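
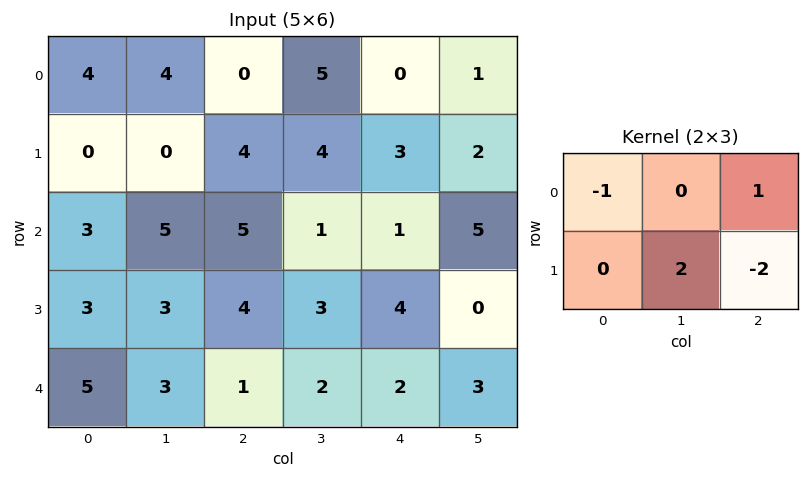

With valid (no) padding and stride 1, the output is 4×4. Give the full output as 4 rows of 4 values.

Output[0,0]: The receptive field on the input at this output position is [4 4 0 / 0 0 4]. Elementwise product with the kernel and sum: 4·-1 + 0·1 + 0·2 + 4·-2.
Output[0,1]: The receptive field on the input at this output position is [4 0 5 / 0 4 4]. Elementwise product with the kernel and sum: 4·-1 + 5·1 + 4·2 + 4·-2.

-12 1 2 -2
4 12 -1 -10
0 -2 -6 12
5 -2 0 -5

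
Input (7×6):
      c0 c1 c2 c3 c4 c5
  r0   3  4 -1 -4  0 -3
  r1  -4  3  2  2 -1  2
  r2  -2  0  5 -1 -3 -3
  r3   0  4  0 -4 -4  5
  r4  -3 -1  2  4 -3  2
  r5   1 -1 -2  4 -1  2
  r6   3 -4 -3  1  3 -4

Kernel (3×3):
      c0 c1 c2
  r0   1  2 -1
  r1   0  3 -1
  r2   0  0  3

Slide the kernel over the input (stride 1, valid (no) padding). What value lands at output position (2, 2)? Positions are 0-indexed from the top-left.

The receptive field on the input at this output position is [5 -1 -3 / 0 -4 -4 / 2 4 -3]. Elementwise product with the kernel and sum: 5·1 + -1·2 + -3·-1 + -4·3 + -4·-1 + -3·3.

-11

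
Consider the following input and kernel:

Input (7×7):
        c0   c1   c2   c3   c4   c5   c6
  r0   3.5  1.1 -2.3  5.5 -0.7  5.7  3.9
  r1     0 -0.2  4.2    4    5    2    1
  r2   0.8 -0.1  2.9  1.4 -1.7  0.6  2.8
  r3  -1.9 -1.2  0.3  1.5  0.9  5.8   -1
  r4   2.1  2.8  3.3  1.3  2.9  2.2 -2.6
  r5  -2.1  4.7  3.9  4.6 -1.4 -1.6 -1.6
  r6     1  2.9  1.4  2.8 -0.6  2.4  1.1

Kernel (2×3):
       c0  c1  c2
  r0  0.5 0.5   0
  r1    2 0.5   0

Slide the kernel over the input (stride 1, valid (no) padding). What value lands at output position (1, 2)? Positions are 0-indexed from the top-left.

10.6

The receptive field on the input at this output position is [4.2 4 5 / 2.9 1.4 -1.7]. Elementwise product with the kernel and sum: 4.2·0.5 + 4·0.5 + 2.9·2 + 1.4·0.5.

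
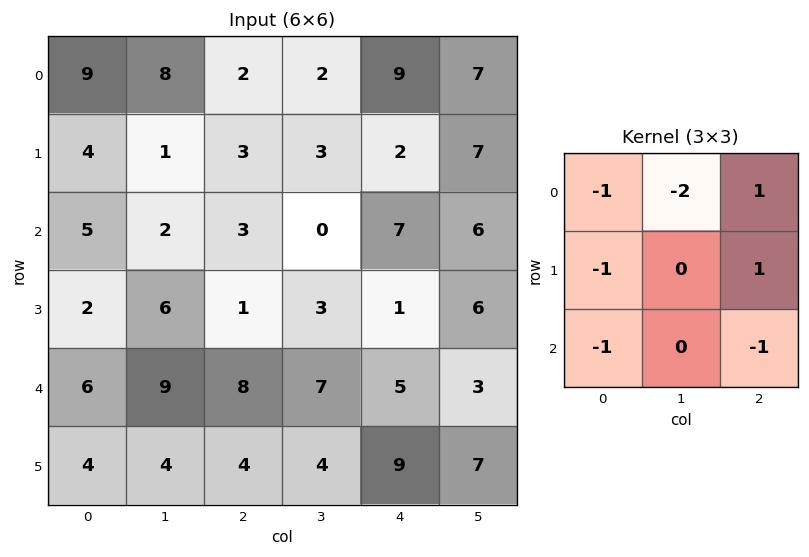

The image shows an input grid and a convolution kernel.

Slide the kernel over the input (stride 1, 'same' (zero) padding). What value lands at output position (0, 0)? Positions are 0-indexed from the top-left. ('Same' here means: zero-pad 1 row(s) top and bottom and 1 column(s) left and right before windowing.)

7

The receptive field on the zero-padded input at this output position is [0 0 0 / 0 9 8 / 0 4 1]. Elementwise product with the kernel and sum: 0·-1 + 0·-2 + 0·1 + 0·-1 + 8·1 + 0·-1 + 1·-1.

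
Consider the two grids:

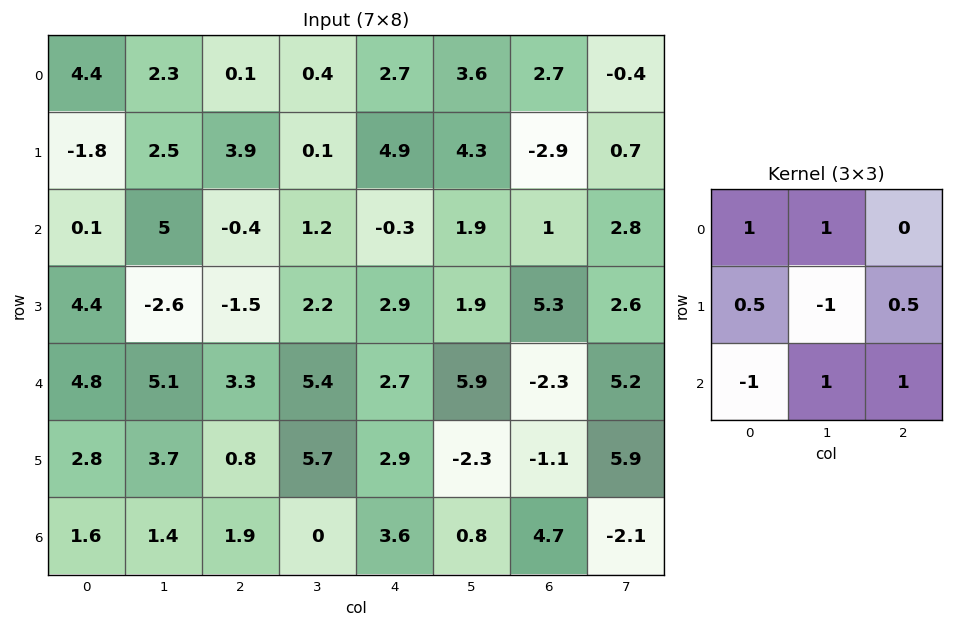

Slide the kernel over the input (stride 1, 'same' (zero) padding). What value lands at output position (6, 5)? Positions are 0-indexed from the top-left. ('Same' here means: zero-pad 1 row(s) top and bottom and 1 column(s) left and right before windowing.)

The receptive field on the zero-padded input at this output position is [2.9 -2.3 -1.1 / 3.6 0.8 4.7 / 0 0 0]. Elementwise product with the kernel and sum: 2.9·1 + -2.3·1 + 3.6·0.5 + 0.8·-1 + 4.7·0.5 + 0·-1 + 0·1 + 0·1.

3.95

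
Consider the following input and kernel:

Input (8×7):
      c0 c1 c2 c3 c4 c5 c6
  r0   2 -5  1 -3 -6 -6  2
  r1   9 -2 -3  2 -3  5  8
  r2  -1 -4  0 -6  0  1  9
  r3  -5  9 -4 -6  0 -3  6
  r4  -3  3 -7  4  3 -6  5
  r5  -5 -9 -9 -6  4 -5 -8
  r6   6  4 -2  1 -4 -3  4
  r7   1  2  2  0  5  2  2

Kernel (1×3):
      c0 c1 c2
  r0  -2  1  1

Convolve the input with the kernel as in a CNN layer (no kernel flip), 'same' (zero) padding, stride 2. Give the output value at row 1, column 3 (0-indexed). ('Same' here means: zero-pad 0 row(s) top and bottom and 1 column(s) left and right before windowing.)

7

The receptive field on the zero-padded input at this output position is [1 9 0]. Elementwise product with the kernel and sum: 1·-2 + 9·1 + 0·1.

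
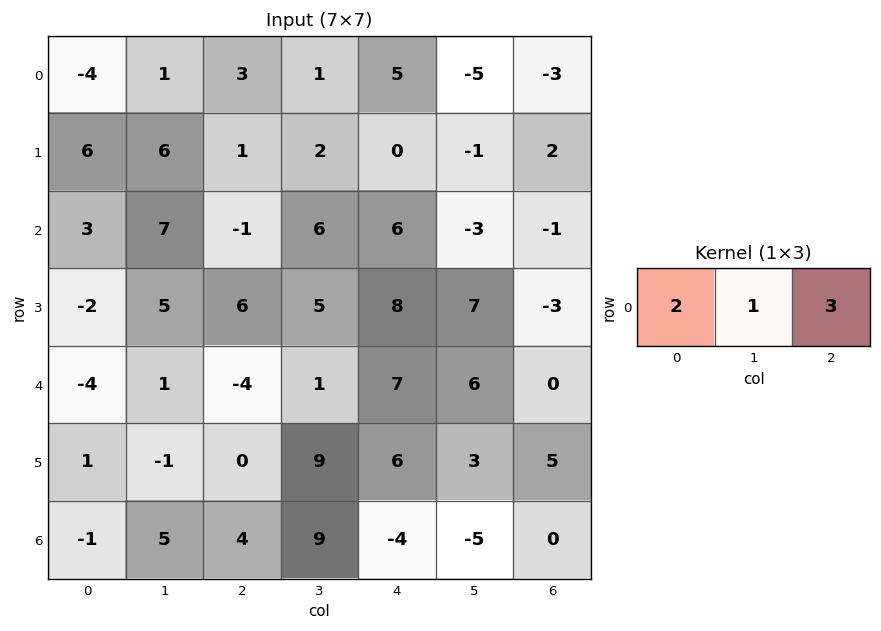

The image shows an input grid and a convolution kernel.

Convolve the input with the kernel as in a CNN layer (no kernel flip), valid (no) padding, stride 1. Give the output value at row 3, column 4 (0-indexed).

14

The receptive field on the input at this output position is [8 7 -3]. Elementwise product with the kernel and sum: 8·2 + 7·1 + -3·3.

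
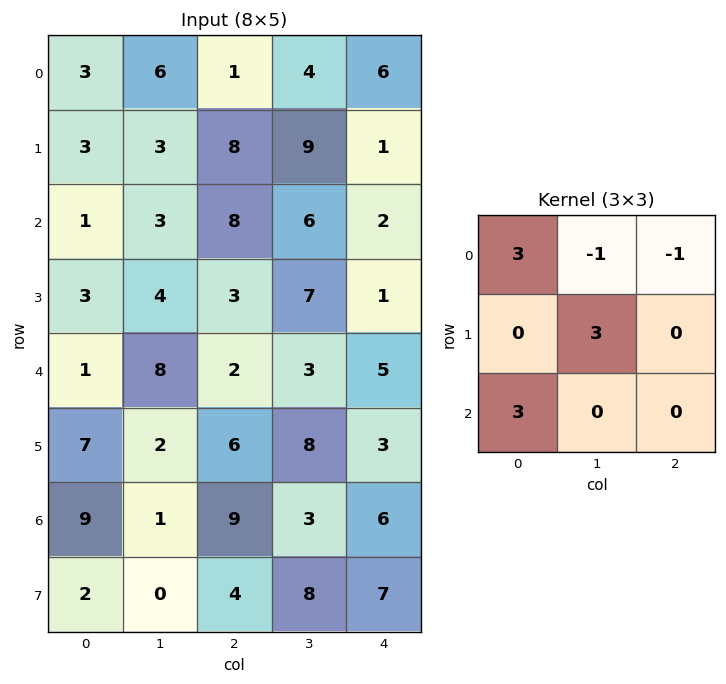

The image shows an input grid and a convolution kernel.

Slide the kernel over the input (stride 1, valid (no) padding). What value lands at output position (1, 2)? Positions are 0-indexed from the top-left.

The receptive field on the input at this output position is [8 9 1 / 8 6 2 / 3 7 1]. Elementwise product with the kernel and sum: 8·3 + 9·-1 + 1·-1 + 6·3 + 3·3.

41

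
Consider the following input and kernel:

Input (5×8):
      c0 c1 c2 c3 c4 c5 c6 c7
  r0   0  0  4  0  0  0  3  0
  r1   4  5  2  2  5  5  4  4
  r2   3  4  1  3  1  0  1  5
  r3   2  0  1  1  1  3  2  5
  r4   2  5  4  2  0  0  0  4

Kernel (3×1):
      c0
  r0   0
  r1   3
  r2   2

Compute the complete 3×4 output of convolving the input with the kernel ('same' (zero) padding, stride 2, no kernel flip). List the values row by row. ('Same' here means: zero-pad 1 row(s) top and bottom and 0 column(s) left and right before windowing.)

8 16 10 17
13 5 5 7
6 12 0 0

Output[0,0]: The receptive field on the zero-padded input at this output position is [0 / 0 / 4]. Elementwise product with the kernel and sum: 0·3 + 4·2.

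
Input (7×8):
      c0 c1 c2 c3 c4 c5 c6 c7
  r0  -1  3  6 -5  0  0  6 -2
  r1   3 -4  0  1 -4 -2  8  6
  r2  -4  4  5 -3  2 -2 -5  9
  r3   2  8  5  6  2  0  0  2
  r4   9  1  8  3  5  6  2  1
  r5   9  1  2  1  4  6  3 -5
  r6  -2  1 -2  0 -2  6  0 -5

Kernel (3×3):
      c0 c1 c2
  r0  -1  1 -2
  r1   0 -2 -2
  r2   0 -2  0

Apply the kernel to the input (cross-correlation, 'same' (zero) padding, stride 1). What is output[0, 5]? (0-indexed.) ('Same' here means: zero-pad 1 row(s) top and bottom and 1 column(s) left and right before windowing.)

The receptive field on the zero-padded input at this output position is [0 0 0 / 0 0 6 / -4 -2 8]. Elementwise product with the kernel and sum: 0·-1 + 0·1 + 0·-2 + 0·-2 + 6·-2 + -2·-2.

-8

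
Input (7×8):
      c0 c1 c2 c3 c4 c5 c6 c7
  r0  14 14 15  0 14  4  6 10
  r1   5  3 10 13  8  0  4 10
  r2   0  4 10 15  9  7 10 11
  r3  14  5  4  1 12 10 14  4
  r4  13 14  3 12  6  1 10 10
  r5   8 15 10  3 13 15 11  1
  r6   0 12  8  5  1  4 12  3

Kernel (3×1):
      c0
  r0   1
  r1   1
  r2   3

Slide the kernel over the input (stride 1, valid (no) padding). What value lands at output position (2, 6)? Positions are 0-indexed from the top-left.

The receptive field on the input at this output position is [10 / 14 / 10]. Elementwise product with the kernel and sum: 10·1 + 14·1 + 10·3.

54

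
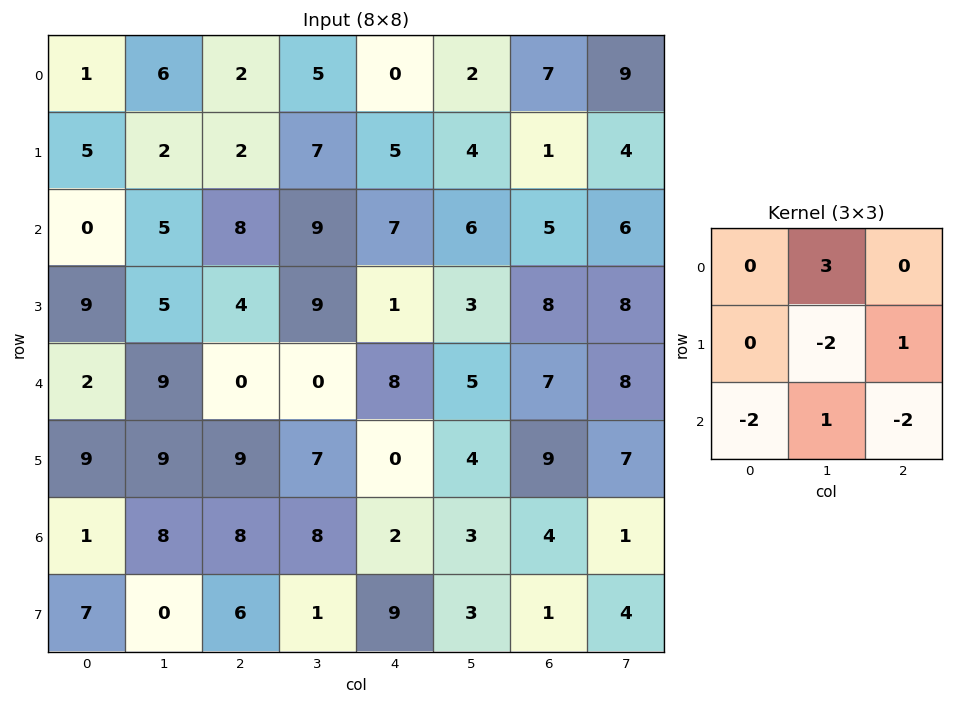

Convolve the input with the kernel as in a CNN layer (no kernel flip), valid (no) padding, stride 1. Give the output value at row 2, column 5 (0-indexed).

-12

The receptive field on the input at this output position is [6 5 6 / 3 8 8 / 5 7 8]. Elementwise product with the kernel and sum: 5·3 + 8·-2 + 8·1 + 5·-2 + 7·1 + 8·-2.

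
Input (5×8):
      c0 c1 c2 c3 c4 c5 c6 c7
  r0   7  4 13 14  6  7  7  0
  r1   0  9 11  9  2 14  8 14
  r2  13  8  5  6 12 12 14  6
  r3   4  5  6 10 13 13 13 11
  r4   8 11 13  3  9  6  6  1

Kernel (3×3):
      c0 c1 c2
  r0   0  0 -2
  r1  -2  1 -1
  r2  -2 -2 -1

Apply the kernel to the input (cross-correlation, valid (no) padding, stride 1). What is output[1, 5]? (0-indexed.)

-107

The receptive field on the input at this output position is [14 8 14 / 12 14 6 / 13 13 11]. Elementwise product with the kernel and sum: 14·-2 + 12·-2 + 14·1 + 6·-1 + 13·-2 + 13·-2 + 11·-1.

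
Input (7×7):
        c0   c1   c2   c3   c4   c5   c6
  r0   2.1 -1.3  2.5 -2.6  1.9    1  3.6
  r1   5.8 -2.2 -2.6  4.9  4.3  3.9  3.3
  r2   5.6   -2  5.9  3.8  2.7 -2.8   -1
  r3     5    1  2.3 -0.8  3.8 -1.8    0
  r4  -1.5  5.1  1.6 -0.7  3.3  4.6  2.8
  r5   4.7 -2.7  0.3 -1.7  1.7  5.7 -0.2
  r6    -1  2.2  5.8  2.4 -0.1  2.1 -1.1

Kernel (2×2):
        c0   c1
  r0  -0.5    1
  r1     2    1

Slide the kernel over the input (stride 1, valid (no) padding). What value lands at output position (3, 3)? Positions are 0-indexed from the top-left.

The receptive field on the input at this output position is [-0.8 3.8 / -0.7 3.3]. Elementwise product with the kernel and sum: -0.8·-0.5 + 3.8·1 + -0.7·2 + 3.3·1.

6.1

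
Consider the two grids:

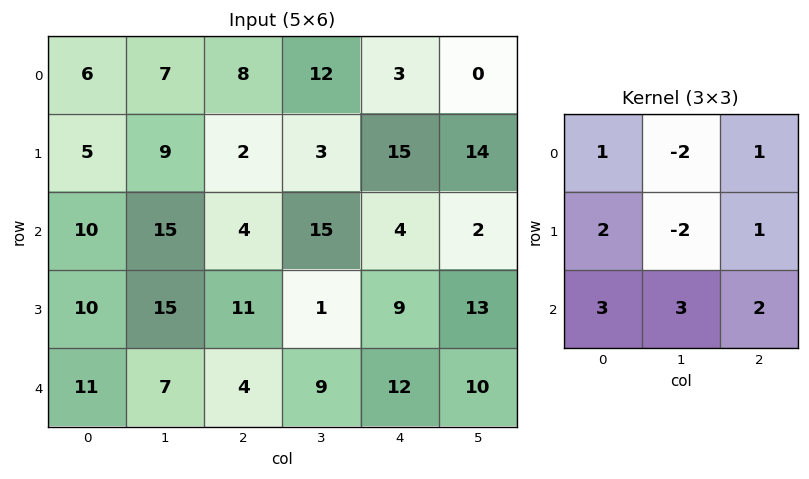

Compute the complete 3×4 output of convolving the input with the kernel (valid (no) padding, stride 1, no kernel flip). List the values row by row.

Output[0,0]: The receptive field on the input at this output position is [6 7 8 / 5 9 2 / 10 15 4]. Elementwise product with the kernel and sum: 6·1 + 7·-2 + 8·1 + 5·2 + 9·-2 + 2·1 + 10·3 + 15·3 + 4·2.

77 107 65 57
80 125 47 67
47 82 70 89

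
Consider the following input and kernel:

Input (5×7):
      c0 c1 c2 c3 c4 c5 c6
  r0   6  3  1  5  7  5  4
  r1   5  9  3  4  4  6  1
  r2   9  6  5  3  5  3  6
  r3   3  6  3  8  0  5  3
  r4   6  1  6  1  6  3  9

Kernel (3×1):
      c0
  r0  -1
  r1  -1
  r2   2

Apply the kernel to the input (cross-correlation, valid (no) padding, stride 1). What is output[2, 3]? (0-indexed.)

The receptive field on the input at this output position is [3 / 8 / 1]. Elementwise product with the kernel and sum: 3·-1 + 8·-1 + 1·2.

-9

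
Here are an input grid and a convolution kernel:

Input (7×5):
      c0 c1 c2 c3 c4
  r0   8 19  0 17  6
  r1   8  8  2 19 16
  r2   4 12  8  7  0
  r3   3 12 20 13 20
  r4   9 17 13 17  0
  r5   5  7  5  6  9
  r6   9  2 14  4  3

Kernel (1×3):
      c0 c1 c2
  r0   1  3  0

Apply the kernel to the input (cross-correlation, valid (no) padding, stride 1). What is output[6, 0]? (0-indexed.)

The receptive field on the input at this output position is [9 2 14]. Elementwise product with the kernel and sum: 9·1 + 2·3.

15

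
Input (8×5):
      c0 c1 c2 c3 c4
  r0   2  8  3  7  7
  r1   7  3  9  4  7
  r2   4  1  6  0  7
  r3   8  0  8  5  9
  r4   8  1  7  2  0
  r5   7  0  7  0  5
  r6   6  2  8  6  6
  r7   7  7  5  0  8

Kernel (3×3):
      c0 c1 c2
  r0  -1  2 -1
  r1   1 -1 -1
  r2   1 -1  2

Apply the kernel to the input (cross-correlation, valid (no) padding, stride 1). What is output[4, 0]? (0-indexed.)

The receptive field on the input at this output position is [8 1 7 / 7 0 7 / 6 2 8]. Elementwise product with the kernel and sum: 8·-1 + 1·2 + 7·-1 + 7·1 + 0·-1 + 7·-1 + 6·1 + 2·-1 + 8·2.

7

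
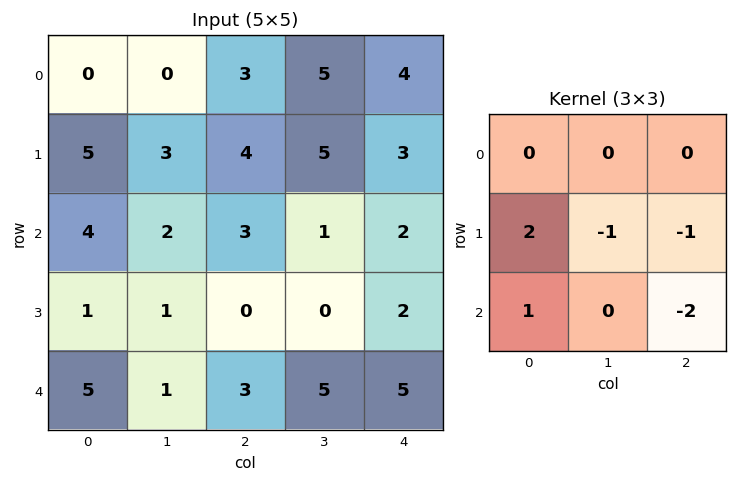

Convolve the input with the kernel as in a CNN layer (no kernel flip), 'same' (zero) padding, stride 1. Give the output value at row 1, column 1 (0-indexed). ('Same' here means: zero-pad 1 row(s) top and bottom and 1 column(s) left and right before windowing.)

The receptive field on the zero-padded input at this output position is [0 0 3 / 5 3 4 / 4 2 3]. Elementwise product with the kernel and sum: 5·2 + 3·-1 + 4·-1 + 4·1 + 3·-2.

1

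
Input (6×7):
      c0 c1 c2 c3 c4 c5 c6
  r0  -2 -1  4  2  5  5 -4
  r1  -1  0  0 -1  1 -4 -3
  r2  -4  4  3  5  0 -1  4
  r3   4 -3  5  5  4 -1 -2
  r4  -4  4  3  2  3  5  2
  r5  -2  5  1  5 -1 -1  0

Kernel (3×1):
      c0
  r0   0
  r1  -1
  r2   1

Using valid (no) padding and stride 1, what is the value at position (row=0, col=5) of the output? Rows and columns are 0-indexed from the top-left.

3

The receptive field on the input at this output position is [5 / -4 / -1]. Elementwise product with the kernel and sum: -4·-1 + -1·1.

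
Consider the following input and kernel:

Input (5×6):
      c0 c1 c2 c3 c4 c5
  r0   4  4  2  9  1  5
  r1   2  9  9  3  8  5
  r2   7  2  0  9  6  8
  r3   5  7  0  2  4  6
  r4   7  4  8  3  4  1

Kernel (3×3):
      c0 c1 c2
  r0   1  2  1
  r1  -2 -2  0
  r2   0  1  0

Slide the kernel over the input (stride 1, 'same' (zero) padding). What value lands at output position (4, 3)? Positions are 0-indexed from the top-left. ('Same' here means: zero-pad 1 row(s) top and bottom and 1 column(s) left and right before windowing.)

-14

The receptive field on the zero-padded input at this output position is [0 2 4 / 8 3 4 / 0 0 0]. Elementwise product with the kernel and sum: 0·1 + 2·2 + 4·1 + 8·-2 + 3·-2 + 0·1.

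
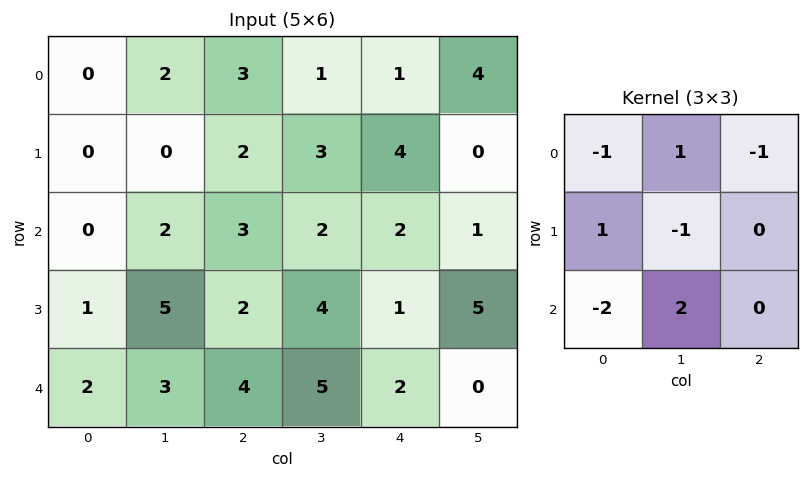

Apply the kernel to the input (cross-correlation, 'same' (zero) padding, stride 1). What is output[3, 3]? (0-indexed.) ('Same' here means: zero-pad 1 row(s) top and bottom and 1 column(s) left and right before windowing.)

-3

The receptive field on the zero-padded input at this output position is [3 2 2 / 2 4 1 / 4 5 2]. Elementwise product with the kernel and sum: 3·-1 + 2·1 + 2·-1 + 2·1 + 4·-1 + 4·-2 + 5·2.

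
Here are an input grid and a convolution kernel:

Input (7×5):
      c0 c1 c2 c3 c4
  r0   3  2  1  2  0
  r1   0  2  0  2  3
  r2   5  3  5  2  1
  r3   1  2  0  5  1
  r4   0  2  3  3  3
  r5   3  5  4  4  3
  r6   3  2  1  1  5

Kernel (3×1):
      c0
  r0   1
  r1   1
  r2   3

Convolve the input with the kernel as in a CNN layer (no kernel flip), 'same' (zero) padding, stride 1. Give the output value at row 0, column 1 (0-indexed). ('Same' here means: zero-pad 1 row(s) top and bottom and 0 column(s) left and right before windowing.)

The receptive field on the zero-padded input at this output position is [0 / 2 / 2]. Elementwise product with the kernel and sum: 0·1 + 2·1 + 2·3.

8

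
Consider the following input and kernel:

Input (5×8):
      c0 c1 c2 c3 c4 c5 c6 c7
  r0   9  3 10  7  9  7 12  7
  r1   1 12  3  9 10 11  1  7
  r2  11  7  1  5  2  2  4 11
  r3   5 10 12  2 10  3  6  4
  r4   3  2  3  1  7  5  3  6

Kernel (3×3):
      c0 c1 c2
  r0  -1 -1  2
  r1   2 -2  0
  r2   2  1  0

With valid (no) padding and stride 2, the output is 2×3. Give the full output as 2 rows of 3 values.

Output[0,0]: The receptive field on the input at this output position is [9 3 10 / 1 12 3 / 11 7 1]. Elementwise product with the kernel and sum: 9·-1 + 3·-1 + 10·2 + 1·2 + 12·-2 + 11·2 + 7·1.
Output[0,1]: The receptive field on the input at this output position is [10 7 9 / 3 9 10 / 1 5 2]. Elementwise product with the kernel and sum: 10·-1 + 7·-1 + 9·2 + 3·2 + 9·-2 + 1·2 + 5·1.

15 -4 12
-18 25 37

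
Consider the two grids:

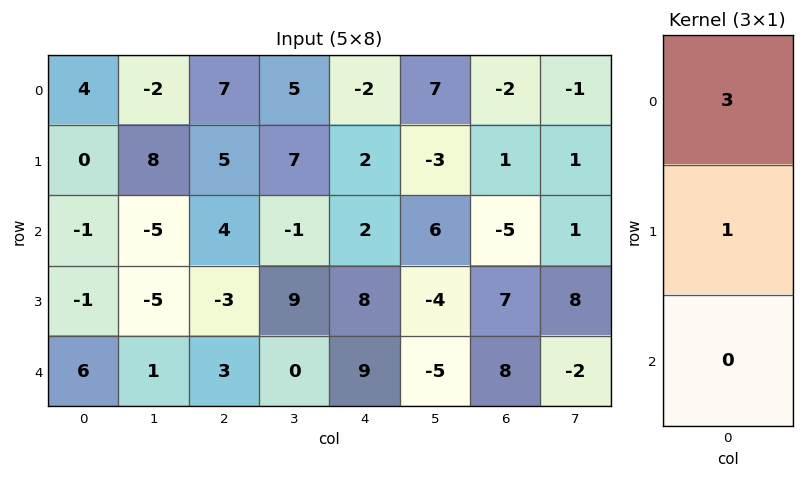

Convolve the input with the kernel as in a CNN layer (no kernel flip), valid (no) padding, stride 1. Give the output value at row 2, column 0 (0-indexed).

-4

The receptive field on the input at this output position is [-1 / -1 / 6]. Elementwise product with the kernel and sum: -1·3 + -1·1.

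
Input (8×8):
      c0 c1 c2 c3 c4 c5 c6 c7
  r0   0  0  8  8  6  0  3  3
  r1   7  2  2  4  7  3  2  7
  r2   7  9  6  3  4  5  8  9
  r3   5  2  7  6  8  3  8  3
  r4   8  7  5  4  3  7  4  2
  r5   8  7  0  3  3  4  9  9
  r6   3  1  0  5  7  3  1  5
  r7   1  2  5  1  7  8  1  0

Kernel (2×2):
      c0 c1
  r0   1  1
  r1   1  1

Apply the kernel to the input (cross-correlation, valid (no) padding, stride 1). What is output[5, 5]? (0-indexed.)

17

The receptive field on the input at this output position is [4 9 / 3 1]. Elementwise product with the kernel and sum: 4·1 + 9·1 + 3·1 + 1·1.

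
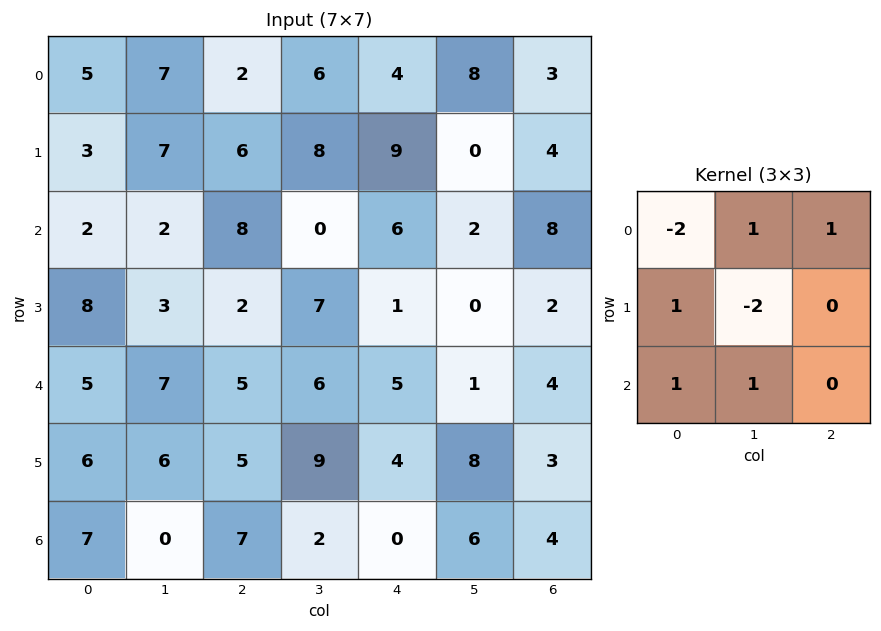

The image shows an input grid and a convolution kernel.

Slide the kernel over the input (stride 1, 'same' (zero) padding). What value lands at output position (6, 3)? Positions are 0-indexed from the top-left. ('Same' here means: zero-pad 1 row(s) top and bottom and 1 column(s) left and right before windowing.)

The receptive field on the zero-padded input at this output position is [5 9 4 / 7 2 0 / 0 0 0]. Elementwise product with the kernel and sum: 5·-2 + 9·1 + 4·1 + 7·1 + 2·-2 + 0·1 + 0·1.

6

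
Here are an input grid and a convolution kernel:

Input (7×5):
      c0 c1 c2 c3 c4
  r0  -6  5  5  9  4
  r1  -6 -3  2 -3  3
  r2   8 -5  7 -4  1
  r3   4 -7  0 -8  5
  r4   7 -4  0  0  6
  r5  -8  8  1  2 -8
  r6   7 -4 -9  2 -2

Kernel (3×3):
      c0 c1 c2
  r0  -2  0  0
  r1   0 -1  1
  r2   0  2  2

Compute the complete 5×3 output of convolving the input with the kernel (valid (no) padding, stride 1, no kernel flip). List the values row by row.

21 -9 -10
10 -21 -5
-17 2 11
14 20 -6
-47 -5 -10

Output[0,0]: The receptive field on the input at this output position is [-6 5 5 / -6 -3 2 / 8 -5 7]. Elementwise product with the kernel and sum: -6·-2 + -3·-1 + 2·1 + -5·2 + 7·2.
Output[0,1]: The receptive field on the input at this output position is [5 5 9 / -3 2 -3 / -5 7 -4]. Elementwise product with the kernel and sum: 5·-2 + 2·-1 + -3·1 + 7·2 + -4·2.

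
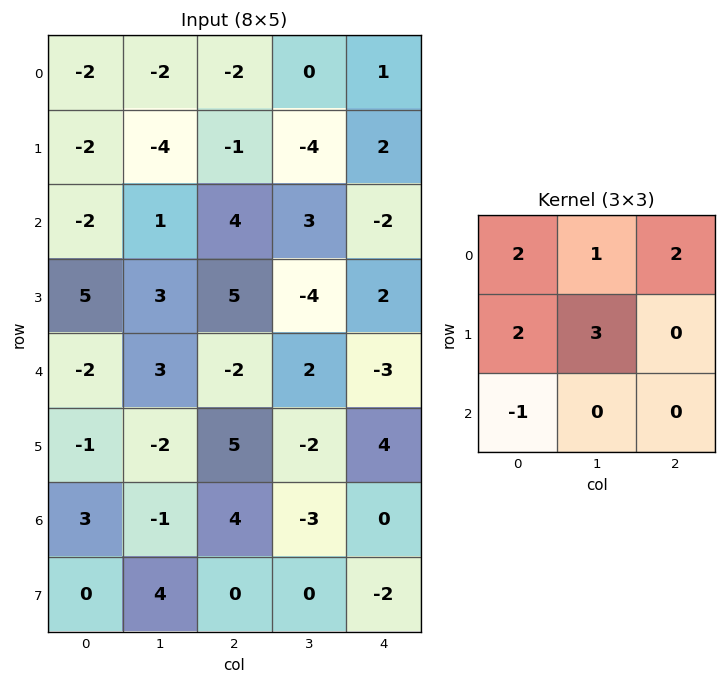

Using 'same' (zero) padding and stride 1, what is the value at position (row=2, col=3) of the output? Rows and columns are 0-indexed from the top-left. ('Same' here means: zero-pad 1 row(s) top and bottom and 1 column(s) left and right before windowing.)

10

The receptive field on the zero-padded input at this output position is [-1 -4 2 / 4 3 -2 / 5 -4 2]. Elementwise product with the kernel and sum: -1·2 + -4·1 + 2·2 + 4·2 + 3·3 + 5·-1.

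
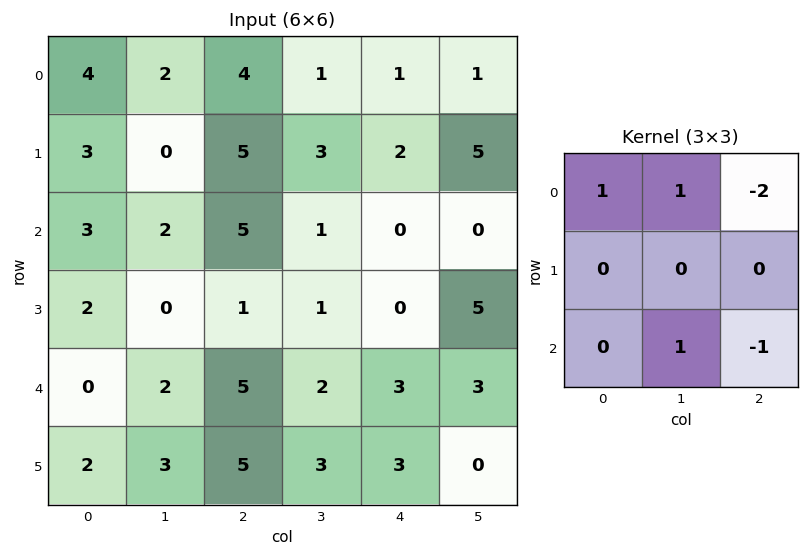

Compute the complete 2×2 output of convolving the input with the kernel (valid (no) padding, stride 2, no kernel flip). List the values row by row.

Output[0,0]: The receptive field on the input at this output position is [4 2 4 / 3 0 5 / 3 2 5]. Elementwise product with the kernel and sum: 4·1 + 2·1 + 4·-2 + 2·1 + 5·-1.

-5 4
-8 5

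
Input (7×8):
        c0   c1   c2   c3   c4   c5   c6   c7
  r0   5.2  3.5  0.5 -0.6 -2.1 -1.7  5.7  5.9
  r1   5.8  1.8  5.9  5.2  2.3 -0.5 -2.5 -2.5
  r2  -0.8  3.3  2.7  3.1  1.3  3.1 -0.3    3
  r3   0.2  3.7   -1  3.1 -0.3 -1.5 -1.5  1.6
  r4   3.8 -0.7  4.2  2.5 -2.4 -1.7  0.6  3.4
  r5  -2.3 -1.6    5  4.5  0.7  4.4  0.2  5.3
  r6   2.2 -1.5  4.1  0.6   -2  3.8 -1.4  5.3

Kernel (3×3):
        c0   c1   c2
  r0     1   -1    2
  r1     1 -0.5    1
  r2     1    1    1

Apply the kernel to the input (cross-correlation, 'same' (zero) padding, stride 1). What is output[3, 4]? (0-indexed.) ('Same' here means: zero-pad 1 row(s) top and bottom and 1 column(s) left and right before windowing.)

The receptive field on the zero-padded input at this output position is [3.1 1.3 3.1 / 3.1 -0.3 -1.5 / 2.5 -2.4 -1.7]. Elementwise product with the kernel and sum: 3.1·1 + 1.3·-1 + 3.1·2 + 3.1·1 + -0.3·-0.5 + -1.5·1 + 2.5·1 + -2.4·1 + -1.7·1.

8.15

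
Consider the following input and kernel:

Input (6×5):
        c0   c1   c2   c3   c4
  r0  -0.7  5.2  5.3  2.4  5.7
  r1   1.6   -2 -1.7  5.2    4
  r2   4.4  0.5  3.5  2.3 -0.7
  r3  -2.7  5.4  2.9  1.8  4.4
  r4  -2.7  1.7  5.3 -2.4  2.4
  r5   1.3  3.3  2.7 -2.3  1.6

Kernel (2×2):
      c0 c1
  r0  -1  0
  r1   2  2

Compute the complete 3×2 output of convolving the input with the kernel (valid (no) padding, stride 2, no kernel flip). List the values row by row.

Output[0,0]: The receptive field on the input at this output position is [-0.7 5.2 / 1.6 -2]. Elementwise product with the kernel and sum: -0.7·-1 + 1.6·2 + -2·2.
Output[0,1]: The receptive field on the input at this output position is [5.3 2.4 / -1.7 5.2]. Elementwise product with the kernel and sum: 5.3·-1 + -1.7·2 + 5.2·2.

-0.1 1.7
1 5.9
11.9 -4.5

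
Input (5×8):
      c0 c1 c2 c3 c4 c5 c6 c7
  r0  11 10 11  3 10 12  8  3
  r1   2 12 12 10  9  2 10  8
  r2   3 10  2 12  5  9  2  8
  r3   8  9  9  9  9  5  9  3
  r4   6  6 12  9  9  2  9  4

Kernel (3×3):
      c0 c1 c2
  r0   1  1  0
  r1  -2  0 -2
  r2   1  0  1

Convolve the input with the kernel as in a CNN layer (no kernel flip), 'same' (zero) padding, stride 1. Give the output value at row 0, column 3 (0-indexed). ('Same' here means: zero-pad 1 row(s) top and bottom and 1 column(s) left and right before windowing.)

-21

The receptive field on the zero-padded input at this output position is [0 0 0 / 11 3 10 / 12 10 9]. Elementwise product with the kernel and sum: 0·1 + 0·1 + 11·-2 + 10·-2 + 12·1 + 9·1.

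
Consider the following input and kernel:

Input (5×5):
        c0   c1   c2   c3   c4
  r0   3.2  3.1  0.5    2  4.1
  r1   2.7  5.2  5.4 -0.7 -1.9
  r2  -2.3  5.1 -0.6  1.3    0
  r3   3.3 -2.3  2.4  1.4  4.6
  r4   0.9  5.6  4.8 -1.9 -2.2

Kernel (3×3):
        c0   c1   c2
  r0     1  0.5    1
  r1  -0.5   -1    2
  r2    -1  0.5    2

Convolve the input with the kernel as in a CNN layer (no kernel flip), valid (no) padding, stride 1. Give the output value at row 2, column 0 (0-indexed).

The receptive field on the input at this output position is [-2.3 5.1 -0.6 / 3.3 -2.3 2.4 / 0.9 5.6 4.8]. Elementwise product with the kernel and sum: -2.3·1 + 5.1·0.5 + -0.6·1 + 3.3·-0.5 + -2.3·-1 + 2.4·2 + 0.9·-1 + 5.6·0.5 + 4.8·2.

16.6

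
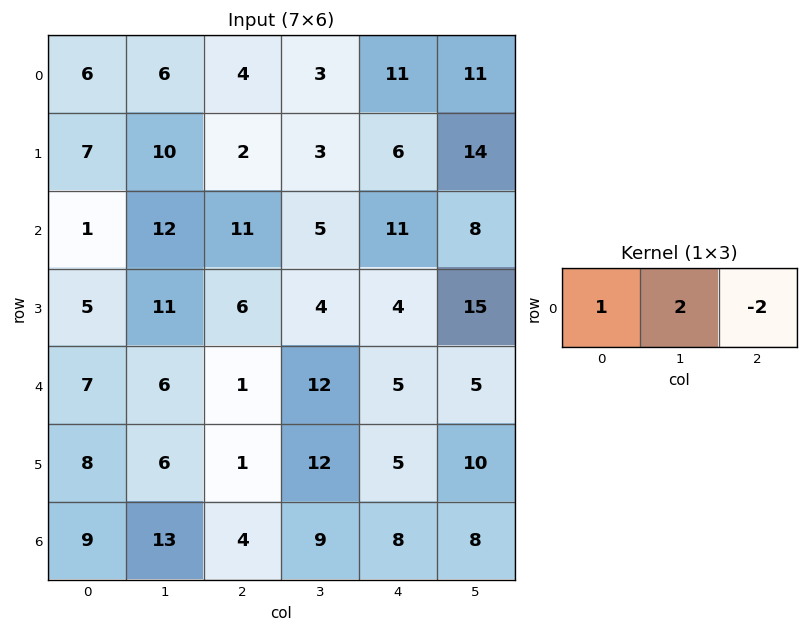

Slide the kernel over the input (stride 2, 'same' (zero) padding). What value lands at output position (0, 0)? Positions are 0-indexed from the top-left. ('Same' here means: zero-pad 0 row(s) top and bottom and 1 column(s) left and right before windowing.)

The receptive field on the zero-padded input at this output position is [0 6 6]. Elementwise product with the kernel and sum: 0·1 + 6·2 + 6·-2.

0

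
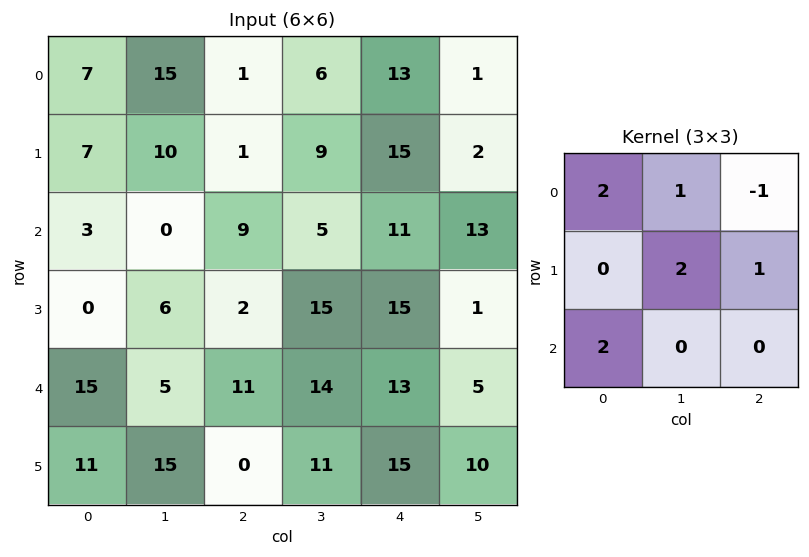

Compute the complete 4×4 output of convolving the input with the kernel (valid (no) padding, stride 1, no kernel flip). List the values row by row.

55 36 46 66
32 47 21 96
41 33 79 67
47 65 45 97

Output[0,0]: The receptive field on the input at this output position is [7 15 1 / 7 10 1 / 3 0 9]. Elementwise product with the kernel and sum: 7·2 + 15·1 + 1·-1 + 10·2 + 1·1 + 3·2.
Output[0,1]: The receptive field on the input at this output position is [15 1 6 / 10 1 9 / 0 9 5]. Elementwise product with the kernel and sum: 15·2 + 1·1 + 6·-1 + 1·2 + 9·1 + 0·2.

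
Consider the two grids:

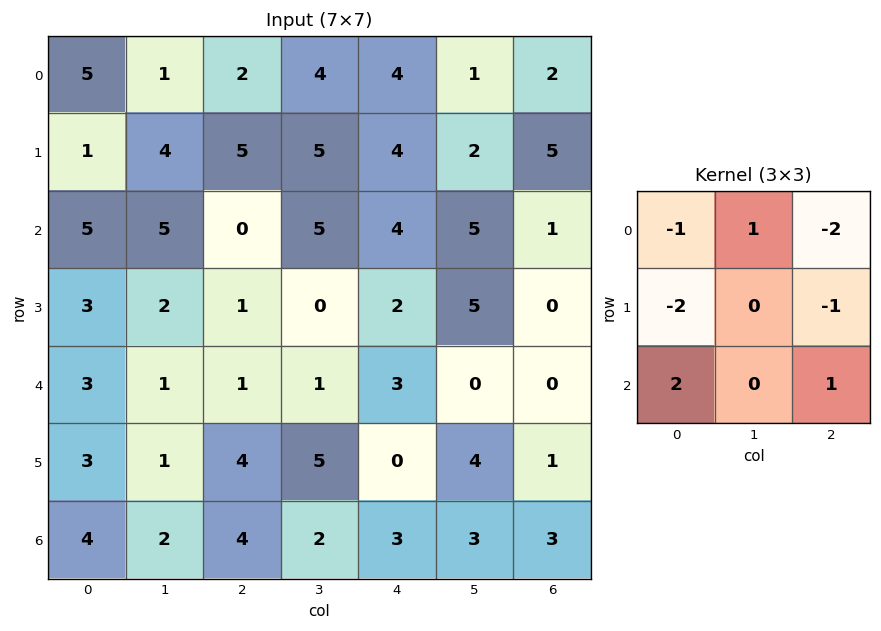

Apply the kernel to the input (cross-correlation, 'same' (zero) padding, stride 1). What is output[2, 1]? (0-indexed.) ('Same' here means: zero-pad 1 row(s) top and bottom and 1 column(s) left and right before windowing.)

The receptive field on the zero-padded input at this output position is [1 4 5 / 5 5 0 / 3 2 1]. Elementwise product with the kernel and sum: 1·-1 + 4·1 + 5·-2 + 5·-2 + 0·-1 + 3·2 + 1·1.

-10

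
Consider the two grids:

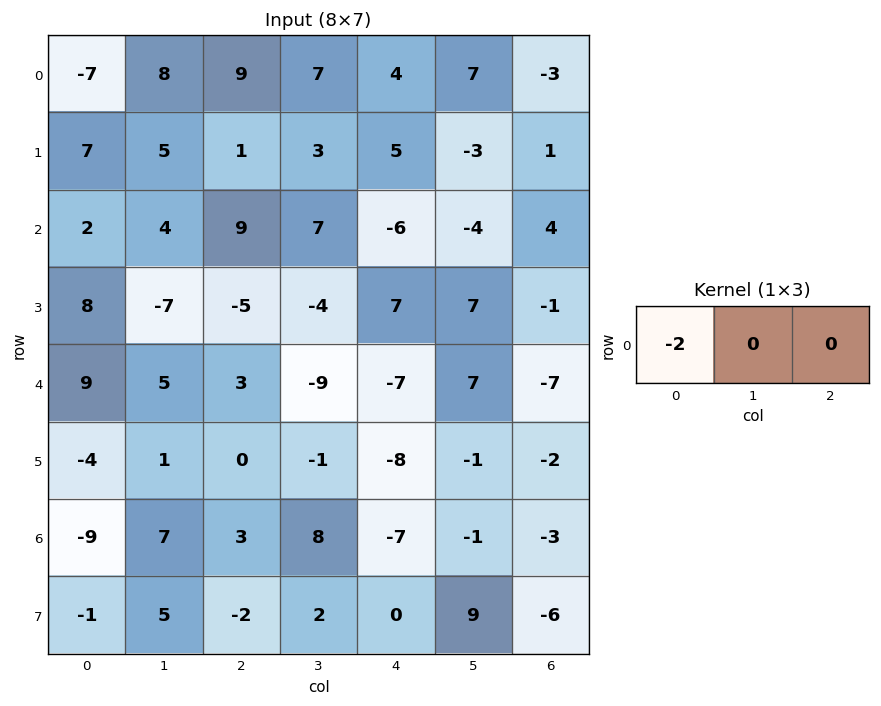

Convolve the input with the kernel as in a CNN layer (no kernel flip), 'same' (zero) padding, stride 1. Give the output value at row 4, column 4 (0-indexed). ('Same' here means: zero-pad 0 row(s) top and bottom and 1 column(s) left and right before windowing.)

18

The receptive field on the zero-padded input at this output position is [-9 -7 7]. Elementwise product with the kernel and sum: -9·-2.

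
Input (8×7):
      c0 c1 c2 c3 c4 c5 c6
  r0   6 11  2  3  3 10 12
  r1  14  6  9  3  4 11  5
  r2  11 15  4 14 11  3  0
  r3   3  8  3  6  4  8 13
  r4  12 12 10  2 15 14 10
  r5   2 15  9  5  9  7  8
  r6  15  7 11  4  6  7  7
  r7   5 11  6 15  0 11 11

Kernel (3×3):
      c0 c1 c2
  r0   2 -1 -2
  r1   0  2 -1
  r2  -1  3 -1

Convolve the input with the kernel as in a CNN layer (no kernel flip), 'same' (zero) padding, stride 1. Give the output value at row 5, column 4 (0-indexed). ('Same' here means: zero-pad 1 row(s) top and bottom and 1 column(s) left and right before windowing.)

The receptive field on the zero-padded input at this output position is [2 15 14 / 5 9 7 / 4 6 7]. Elementwise product with the kernel and sum: 2·2 + 15·-1 + 14·-2 + 9·2 + 7·-1 + 4·-1 + 6·3 + 7·-1.

-21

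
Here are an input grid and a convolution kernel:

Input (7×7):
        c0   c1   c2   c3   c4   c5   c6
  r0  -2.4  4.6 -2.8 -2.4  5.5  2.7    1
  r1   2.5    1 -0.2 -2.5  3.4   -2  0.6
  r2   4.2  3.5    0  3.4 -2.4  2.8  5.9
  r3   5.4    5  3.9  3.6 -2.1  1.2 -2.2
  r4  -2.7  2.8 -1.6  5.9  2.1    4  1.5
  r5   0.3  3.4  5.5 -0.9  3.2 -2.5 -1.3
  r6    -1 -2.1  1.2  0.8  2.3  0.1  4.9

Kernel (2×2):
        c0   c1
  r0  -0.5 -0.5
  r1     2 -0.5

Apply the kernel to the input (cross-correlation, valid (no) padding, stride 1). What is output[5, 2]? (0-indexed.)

The receptive field on the input at this output position is [5.5 -0.9 / 1.2 0.8]. Elementwise product with the kernel and sum: 5.5·-0.5 + -0.9·-0.5 + 1.2·2 + 0.8·-0.5.

-0.3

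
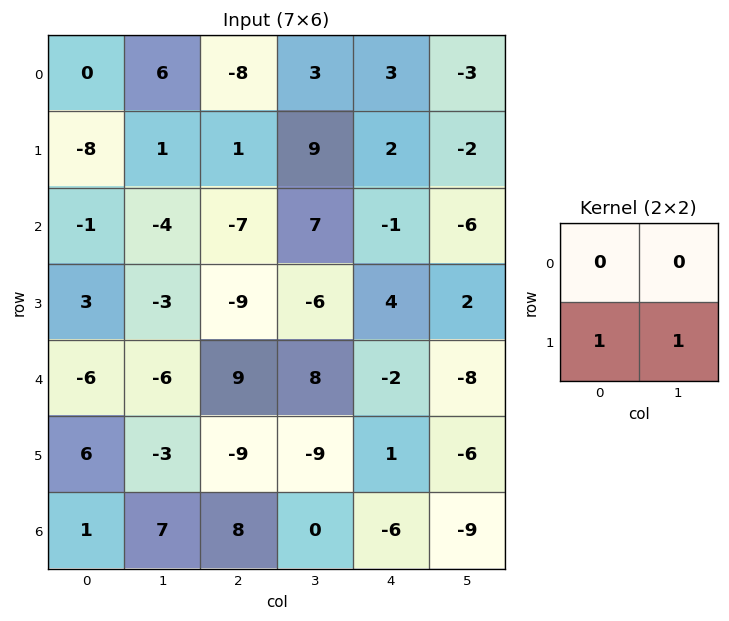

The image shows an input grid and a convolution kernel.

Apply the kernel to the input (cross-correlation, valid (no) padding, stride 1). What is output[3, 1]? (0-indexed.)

3

The receptive field on the input at this output position is [-3 -9 / -6 9]. Elementwise product with the kernel and sum: -6·1 + 9·1.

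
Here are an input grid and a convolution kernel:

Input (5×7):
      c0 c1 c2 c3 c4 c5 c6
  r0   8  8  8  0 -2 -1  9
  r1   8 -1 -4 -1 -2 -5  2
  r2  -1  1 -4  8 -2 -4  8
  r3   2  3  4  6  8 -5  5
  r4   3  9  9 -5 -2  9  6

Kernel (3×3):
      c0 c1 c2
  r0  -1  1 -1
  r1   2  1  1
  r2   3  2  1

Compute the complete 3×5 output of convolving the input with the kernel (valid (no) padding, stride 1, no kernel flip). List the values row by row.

Output[0,0]: The receptive field on the input at this output position is [8 8 8 / 8 -1 -4 / -1 1 -4]. Elementwise product with the kernel and sum: 8·-1 + 8·1 + 8·-1 + 8·2 + -1·1 + -4·1 + -1·3 + 1·2 + -4·1.

-2 -4 -15 6 -21
6 27 35 43 14
53 43 51 -1 24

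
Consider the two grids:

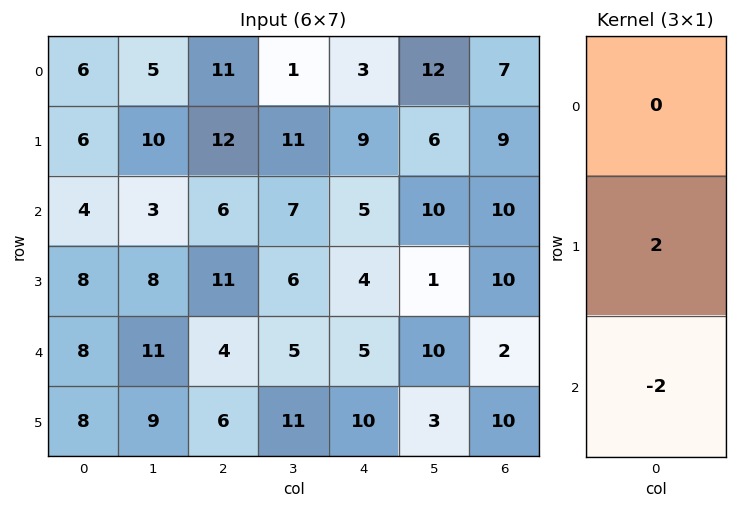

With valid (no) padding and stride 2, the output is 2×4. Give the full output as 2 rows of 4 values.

4 12 8 -2
0 14 -2 16

Output[0,0]: The receptive field on the input at this output position is [6 / 6 / 4]. Elementwise product with the kernel and sum: 6·2 + 4·-2.
Output[0,1]: The receptive field on the input at this output position is [11 / 12 / 6]. Elementwise product with the kernel and sum: 12·2 + 6·-2.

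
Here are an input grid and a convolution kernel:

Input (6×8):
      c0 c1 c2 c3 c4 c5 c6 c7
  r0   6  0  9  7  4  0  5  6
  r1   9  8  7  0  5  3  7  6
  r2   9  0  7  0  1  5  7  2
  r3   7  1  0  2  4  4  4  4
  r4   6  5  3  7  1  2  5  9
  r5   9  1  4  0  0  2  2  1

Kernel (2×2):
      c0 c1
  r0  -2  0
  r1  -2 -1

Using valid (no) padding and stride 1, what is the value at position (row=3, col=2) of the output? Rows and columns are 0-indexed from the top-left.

-13

The receptive field on the input at this output position is [0 2 / 3 7]. Elementwise product with the kernel and sum: 0·-2 + 3·-2 + 7·-1.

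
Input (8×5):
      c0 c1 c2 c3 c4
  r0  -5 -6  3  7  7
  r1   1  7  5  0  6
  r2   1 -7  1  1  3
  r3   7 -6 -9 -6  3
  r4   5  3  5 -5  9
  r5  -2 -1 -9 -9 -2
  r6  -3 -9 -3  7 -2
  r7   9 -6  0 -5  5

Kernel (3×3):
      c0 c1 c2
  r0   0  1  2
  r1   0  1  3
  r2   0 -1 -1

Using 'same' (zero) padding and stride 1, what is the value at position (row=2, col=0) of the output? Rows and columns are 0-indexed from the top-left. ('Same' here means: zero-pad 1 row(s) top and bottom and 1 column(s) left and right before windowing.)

The receptive field on the zero-padded input at this output position is [0 1 7 / 0 1 -7 / 0 7 -6]. Elementwise product with the kernel and sum: 1·1 + 7·2 + 1·1 + -7·3 + 7·-1 + -6·-1.

-6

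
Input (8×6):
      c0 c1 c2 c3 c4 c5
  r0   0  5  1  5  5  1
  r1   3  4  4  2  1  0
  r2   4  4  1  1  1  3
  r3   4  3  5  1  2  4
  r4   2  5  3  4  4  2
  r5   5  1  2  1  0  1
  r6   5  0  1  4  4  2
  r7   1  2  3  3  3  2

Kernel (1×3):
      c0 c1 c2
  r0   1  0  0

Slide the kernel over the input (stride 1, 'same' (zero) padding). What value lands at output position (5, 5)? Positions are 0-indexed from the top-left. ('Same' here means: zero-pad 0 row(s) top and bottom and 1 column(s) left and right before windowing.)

The receptive field on the zero-padded input at this output position is [0 1 0]. Elementwise product with the kernel and sum: 0·1.

0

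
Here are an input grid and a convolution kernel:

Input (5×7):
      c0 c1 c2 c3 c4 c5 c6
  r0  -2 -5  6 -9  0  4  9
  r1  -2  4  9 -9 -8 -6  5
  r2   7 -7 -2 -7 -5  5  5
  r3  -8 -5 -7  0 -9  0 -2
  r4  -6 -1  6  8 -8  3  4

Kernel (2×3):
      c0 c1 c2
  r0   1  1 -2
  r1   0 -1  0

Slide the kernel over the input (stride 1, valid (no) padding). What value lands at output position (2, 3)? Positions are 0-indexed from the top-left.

The receptive field on the input at this output position is [-7 -5 5 / 0 -9 0]. Elementwise product with the kernel and sum: -7·1 + -5·1 + 5·-2 + -9·-1.

-13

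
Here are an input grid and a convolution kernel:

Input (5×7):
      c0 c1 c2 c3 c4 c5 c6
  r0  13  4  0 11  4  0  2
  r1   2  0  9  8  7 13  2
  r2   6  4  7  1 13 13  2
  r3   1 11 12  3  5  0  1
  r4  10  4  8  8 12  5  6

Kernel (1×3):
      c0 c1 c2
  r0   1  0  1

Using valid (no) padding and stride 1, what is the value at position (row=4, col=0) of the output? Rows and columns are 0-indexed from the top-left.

18

The receptive field on the input at this output position is [10 4 8]. Elementwise product with the kernel and sum: 10·1 + 8·1.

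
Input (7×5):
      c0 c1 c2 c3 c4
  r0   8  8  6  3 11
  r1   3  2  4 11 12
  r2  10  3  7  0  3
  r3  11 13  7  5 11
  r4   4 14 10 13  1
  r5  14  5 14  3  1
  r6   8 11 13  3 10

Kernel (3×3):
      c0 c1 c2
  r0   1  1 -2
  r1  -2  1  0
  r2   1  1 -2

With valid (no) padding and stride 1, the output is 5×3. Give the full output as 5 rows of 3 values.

-1 18 -9
-10 -5 -33
-12 -11 13
7 5 -2
-32 20 -8

Output[0,0]: The receptive field on the input at this output position is [8 8 6 / 3 2 4 / 10 3 7]. Elementwise product with the kernel and sum: 8·1 + 8·1 + 6·-2 + 3·-2 + 2·1 + 10·1 + 3·1 + 7·-2.
Output[0,1]: The receptive field on the input at this output position is [8 6 3 / 2 4 11 / 3 7 0]. Elementwise product with the kernel and sum: 8·1 + 6·1 + 3·-2 + 2·-2 + 4·1 + 3·1 + 7·1 + 0·-2.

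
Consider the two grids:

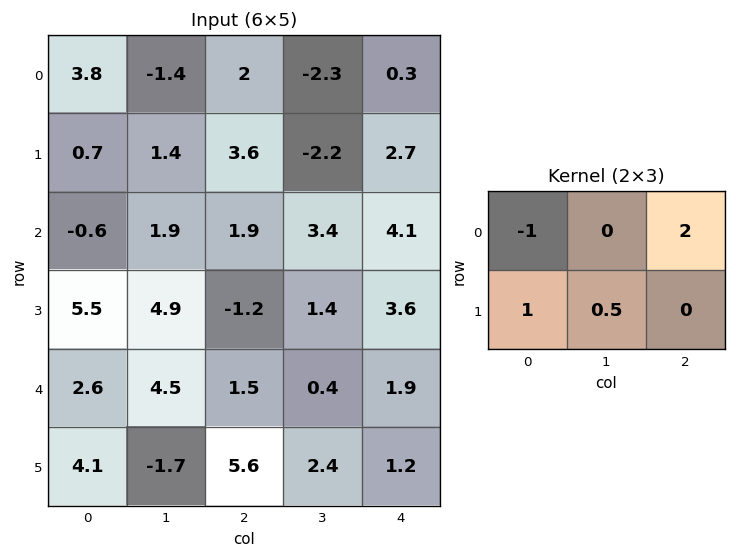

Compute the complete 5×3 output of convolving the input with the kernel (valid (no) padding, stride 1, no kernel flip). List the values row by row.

1.6 0 1.1
6.85 -2.95 5.4
12.35 9.2 5.8
-3.05 3.15 10.1
3.65 -2.6 9.1

Output[0,0]: The receptive field on the input at this output position is [3.8 -1.4 2 / 0.7 1.4 3.6]. Elementwise product with the kernel and sum: 3.8·-1 + 2·2 + 0.7·1 + 1.4·0.5.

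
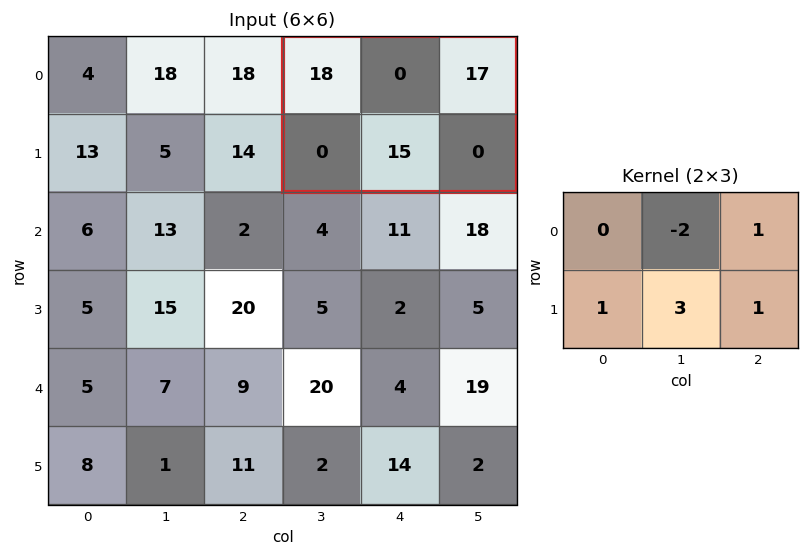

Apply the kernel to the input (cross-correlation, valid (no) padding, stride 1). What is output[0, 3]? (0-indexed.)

The receptive field on the input at this output position is [18 0 17 / 0 15 0]. Elementwise product with the kernel and sum: 0·-2 + 17·1 + 0·1 + 15·3 + 0·1.

62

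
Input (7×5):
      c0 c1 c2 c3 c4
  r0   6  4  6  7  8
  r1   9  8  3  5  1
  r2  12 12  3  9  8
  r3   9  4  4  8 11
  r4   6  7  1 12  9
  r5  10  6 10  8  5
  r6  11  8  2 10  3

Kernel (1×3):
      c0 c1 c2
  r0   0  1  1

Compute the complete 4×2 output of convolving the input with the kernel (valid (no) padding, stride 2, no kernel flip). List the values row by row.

10 15
15 17
8 21
10 13

Output[0,0]: The receptive field on the input at this output position is [6 4 6]. Elementwise product with the kernel and sum: 4·1 + 6·1.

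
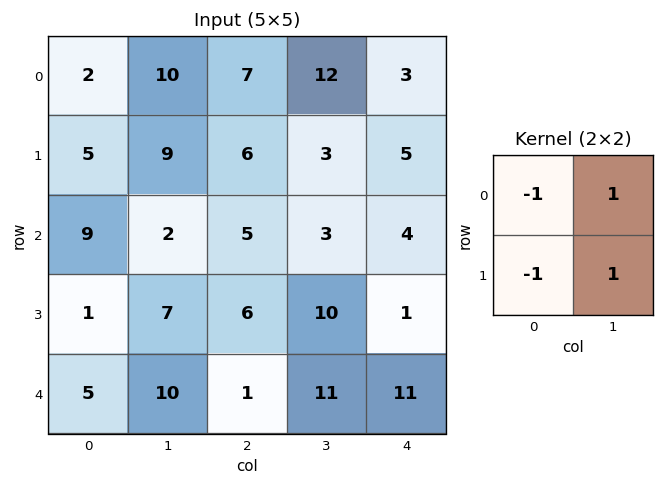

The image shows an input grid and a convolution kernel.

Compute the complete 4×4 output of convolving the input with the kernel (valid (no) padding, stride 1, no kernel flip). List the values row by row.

Output[0,0]: The receptive field on the input at this output position is [2 10 / 5 9]. Elementwise product with the kernel and sum: 2·-1 + 10·1 + 5·-1 + 9·1.

12 -6 2 -7
-3 0 -5 3
-1 2 2 -8
11 -10 14 -9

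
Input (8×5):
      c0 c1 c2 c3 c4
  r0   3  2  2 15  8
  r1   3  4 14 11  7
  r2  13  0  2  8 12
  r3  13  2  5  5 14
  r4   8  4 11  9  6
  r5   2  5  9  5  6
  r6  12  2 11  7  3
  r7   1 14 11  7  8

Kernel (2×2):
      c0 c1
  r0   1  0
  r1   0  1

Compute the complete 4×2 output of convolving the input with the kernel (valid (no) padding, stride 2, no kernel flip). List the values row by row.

Output[0,0]: The receptive field on the input at this output position is [3 2 / 3 4]. Elementwise product with the kernel and sum: 3·1 + 4·1.

7 13
15 7
13 16
26 18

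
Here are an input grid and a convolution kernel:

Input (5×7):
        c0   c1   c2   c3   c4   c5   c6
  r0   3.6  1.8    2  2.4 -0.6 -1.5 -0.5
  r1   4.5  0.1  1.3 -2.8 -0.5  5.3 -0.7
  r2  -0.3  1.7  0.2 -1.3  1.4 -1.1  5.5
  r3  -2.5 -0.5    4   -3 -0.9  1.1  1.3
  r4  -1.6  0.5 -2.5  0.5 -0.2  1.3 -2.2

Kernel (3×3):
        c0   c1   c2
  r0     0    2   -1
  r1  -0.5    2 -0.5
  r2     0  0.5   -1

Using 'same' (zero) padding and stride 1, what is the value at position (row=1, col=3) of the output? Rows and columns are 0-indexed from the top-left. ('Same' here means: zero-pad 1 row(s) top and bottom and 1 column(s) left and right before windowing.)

The receptive field on the zero-padded input at this output position is [2 2.4 -0.6 / 1.3 -2.8 -0.5 / 0.2 -1.3 1.4]. Elementwise product with the kernel and sum: 2.4·2 + -0.6·-1 + 1.3·-0.5 + -2.8·2 + -0.5·-0.5 + -1.3·0.5 + 1.4·-1.

-2.65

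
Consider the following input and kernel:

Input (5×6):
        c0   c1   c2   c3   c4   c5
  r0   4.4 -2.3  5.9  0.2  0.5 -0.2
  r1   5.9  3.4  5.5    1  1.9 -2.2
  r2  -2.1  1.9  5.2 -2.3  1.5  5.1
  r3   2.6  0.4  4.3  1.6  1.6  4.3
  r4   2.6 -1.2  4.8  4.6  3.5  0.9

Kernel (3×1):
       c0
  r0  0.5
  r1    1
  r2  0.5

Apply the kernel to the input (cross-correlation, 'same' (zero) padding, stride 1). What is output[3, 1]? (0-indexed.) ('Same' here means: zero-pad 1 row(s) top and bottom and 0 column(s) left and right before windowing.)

0.75

The receptive field on the zero-padded input at this output position is [1.9 / 0.4 / -1.2]. Elementwise product with the kernel and sum: 1.9·0.5 + 0.4·1 + -1.2·0.5.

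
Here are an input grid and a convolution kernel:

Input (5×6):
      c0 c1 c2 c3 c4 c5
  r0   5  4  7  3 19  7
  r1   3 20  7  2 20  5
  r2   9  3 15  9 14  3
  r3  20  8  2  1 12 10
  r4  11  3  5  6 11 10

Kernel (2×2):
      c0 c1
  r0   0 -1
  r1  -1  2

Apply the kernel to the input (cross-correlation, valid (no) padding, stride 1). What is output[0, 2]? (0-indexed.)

-6

The receptive field on the input at this output position is [7 3 / 7 2]. Elementwise product with the kernel and sum: 3·-1 + 7·-1 + 2·2.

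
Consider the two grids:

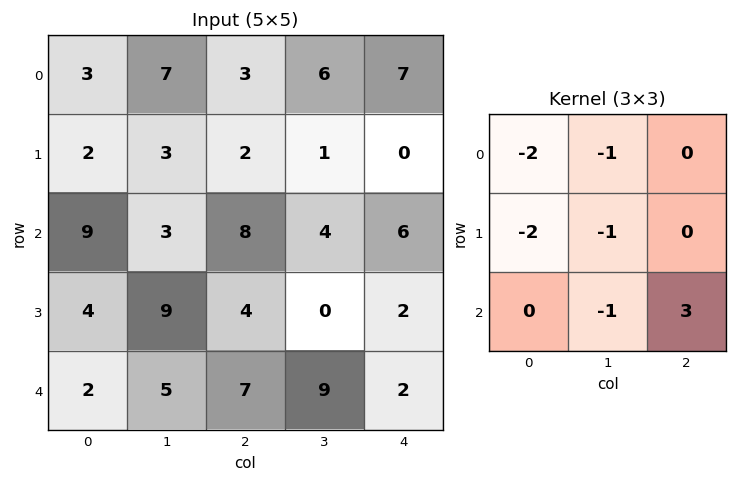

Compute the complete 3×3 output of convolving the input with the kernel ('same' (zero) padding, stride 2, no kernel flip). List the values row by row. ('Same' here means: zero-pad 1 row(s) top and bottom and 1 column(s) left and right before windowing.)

Output[0,0]: The receptive field on the zero-padded input at this output position is [0 0 0 / 0 3 7 / 0 2 3]. Elementwise product with the kernel and sum: 0·-2 + 0·-1 + 0·-2 + 3·-1 + 2·-1 + 3·3.

4 -16 -19
12 -26 -18
-6 -39 -22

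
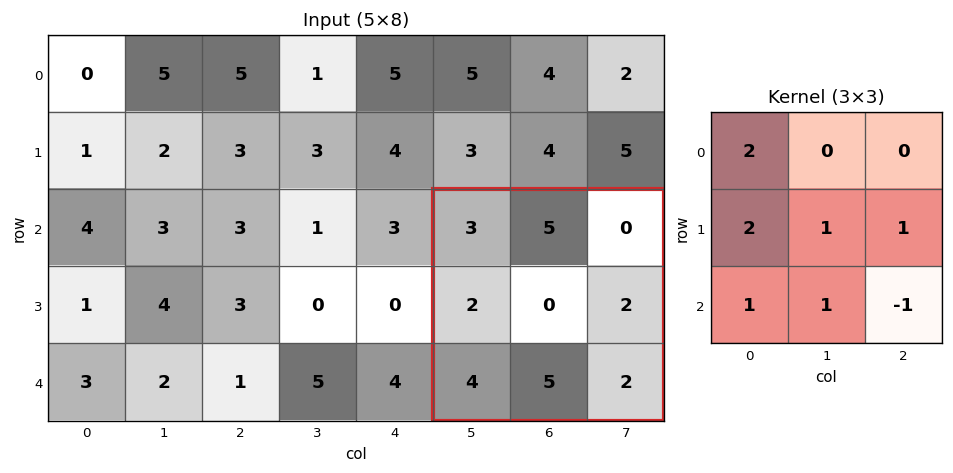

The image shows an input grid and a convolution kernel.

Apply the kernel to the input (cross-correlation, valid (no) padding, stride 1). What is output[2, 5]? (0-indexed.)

19

The receptive field on the input at this output position is [3 5 0 / 2 0 2 / 4 5 2]. Elementwise product with the kernel and sum: 3·2 + 2·2 + 0·1 + 2·1 + 4·1 + 5·1 + 2·-1.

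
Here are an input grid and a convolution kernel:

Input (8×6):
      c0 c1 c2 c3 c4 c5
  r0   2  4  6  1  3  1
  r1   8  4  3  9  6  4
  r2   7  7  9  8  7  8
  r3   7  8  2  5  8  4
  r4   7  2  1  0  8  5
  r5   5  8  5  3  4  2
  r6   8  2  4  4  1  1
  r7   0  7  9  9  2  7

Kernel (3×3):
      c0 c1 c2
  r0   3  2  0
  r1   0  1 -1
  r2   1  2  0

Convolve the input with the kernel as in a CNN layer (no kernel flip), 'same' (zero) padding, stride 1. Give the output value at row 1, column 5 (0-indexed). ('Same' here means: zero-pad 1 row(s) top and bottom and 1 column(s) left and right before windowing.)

The receptive field on the zero-padded input at this output position is [3 1 0 / 6 4 0 / 7 8 0]. Elementwise product with the kernel and sum: 3·3 + 1·2 + 4·1 + 0·-1 + 7·1 + 8·2.

38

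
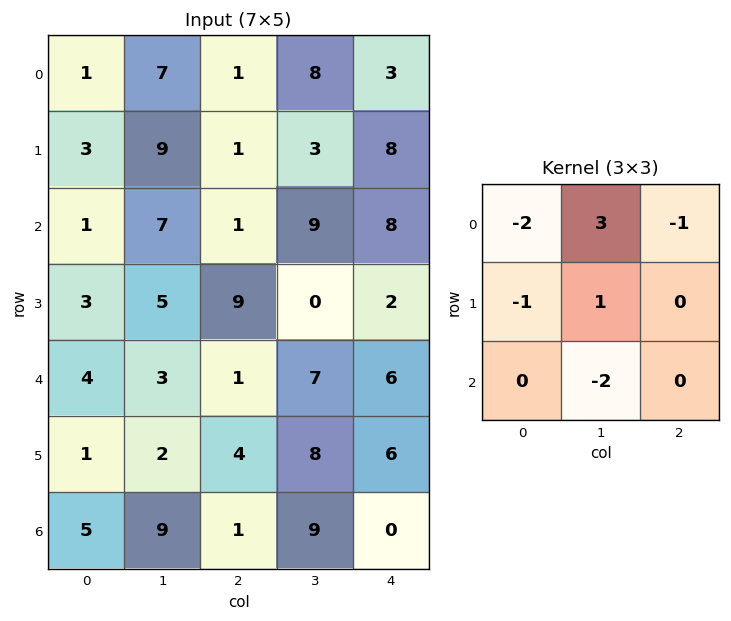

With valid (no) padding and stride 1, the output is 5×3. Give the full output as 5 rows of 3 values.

Output[0,0]: The receptive field on the input at this output position is [1 7 1 / 3 9 1 / 1 7 1]. Elementwise product with the kernel and sum: 1·-2 + 7·3 + 1·-1 + 3·-1 + 9·1 + 7·-2.

10 -29 3
16 -42 7
14 -18 -6
-5 7 -30
-17 -10 -1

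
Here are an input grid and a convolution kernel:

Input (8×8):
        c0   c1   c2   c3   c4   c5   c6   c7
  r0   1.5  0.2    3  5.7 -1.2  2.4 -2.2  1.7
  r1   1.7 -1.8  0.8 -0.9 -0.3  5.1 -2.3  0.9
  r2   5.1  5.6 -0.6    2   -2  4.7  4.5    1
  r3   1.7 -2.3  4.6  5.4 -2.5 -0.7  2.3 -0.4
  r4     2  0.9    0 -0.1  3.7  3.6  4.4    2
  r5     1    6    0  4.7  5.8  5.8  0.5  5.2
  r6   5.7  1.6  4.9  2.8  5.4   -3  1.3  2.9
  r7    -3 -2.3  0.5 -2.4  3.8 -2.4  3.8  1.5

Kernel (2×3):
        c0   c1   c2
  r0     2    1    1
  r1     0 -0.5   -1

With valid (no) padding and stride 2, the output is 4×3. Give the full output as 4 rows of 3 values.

Output[0,0]: The receptive field on the input at this output position is [1.5 0.2 3 / 1.7 -1.8 0.8]. Elementwise product with the kernel and sum: 1.5·2 + 0.2·1 + 3·1 + -1.8·-0.5 + 0.8·-1.

6.3 11.25 -2.45
11.75 -1.4 3.25
1.9 -4.55 12
18.55 15.4 6.5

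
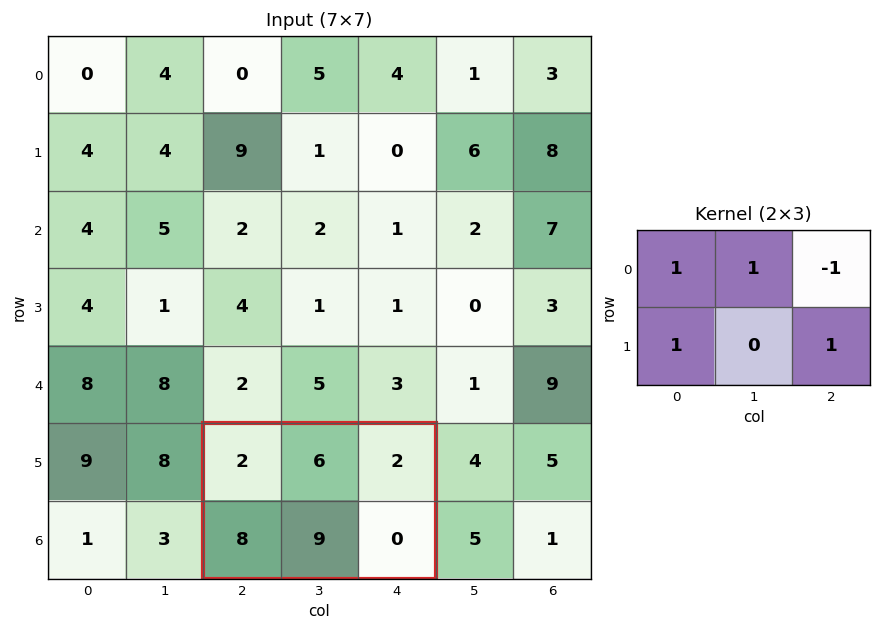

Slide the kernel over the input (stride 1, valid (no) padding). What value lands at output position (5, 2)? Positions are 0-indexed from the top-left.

14

The receptive field on the input at this output position is [2 6 2 / 8 9 0]. Elementwise product with the kernel and sum: 2·1 + 6·1 + 2·-1 + 8·1 + 0·1.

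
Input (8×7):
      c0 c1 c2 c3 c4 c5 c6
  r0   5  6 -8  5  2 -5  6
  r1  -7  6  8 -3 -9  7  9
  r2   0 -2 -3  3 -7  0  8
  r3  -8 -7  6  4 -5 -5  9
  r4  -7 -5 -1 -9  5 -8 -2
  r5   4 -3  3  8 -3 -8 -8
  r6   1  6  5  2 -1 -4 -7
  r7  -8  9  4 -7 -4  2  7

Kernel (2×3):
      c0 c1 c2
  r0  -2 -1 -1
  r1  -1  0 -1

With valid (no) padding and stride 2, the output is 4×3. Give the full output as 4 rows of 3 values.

Output[0,0]: The receptive field on the input at this output position is [5 6 -8 / -7 6 8]. Elementwise product with the kernel and sum: 5·-2 + 6·-1 + -8·-1 + -7·-1 + 8·-1.

-9 10 -5
7 9 2
13 6 11
-9 -11 10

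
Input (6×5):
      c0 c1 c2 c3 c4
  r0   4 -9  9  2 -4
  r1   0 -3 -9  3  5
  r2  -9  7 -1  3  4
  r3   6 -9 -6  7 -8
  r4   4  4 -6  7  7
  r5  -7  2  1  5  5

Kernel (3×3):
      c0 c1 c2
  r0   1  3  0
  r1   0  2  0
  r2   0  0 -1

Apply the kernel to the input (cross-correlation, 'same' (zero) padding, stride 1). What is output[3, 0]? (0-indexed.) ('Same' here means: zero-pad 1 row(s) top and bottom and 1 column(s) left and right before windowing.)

The receptive field on the zero-padded input at this output position is [0 -9 7 / 0 6 -9 / 0 4 4]. Elementwise product with the kernel and sum: 0·1 + -9·3 + 6·2 + 4·-1.

-19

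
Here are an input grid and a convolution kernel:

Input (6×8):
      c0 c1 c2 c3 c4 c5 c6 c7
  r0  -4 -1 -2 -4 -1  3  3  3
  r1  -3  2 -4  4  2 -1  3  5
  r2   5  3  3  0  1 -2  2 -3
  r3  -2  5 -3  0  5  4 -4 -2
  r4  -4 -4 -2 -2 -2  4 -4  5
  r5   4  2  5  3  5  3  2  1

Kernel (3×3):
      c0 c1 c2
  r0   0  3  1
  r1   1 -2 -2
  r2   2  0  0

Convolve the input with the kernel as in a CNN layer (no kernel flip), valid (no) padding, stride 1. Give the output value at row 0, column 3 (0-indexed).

The receptive field on the input at this output position is [-4 -1 3 / 4 2 -1 / 0 1 -2]. Elementwise product with the kernel and sum: -1·3 + 3·1 + 4·1 + 2·-2 + -1·-2 + 0·2.

2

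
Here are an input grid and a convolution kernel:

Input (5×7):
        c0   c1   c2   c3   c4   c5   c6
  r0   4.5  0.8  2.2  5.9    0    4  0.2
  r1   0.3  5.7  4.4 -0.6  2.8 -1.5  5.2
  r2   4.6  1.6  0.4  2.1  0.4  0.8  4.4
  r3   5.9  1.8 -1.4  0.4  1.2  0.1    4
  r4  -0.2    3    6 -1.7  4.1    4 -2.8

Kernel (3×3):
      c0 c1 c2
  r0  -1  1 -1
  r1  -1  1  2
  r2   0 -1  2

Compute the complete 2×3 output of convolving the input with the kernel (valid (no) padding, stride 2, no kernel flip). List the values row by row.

7.5 3 17.9
-1.3 15.4 -6.7

Output[0,0]: The receptive field on the input at this output position is [4.5 0.8 2.2 / 0.3 5.7 4.4 / 4.6 1.6 0.4]. Elementwise product with the kernel and sum: 4.5·-1 + 0.8·1 + 2.2·-1 + 0.3·-1 + 5.7·1 + 4.4·2 + 1.6·-1 + 0.4·2.
Output[0,1]: The receptive field on the input at this output position is [2.2 5.9 0 / 4.4 -0.6 2.8 / 0.4 2.1 0.4]. Elementwise product with the kernel and sum: 2.2·-1 + 5.9·1 + 0·-1 + 4.4·-1 + -0.6·1 + 2.8·2 + 2.1·-1 + 0.4·2.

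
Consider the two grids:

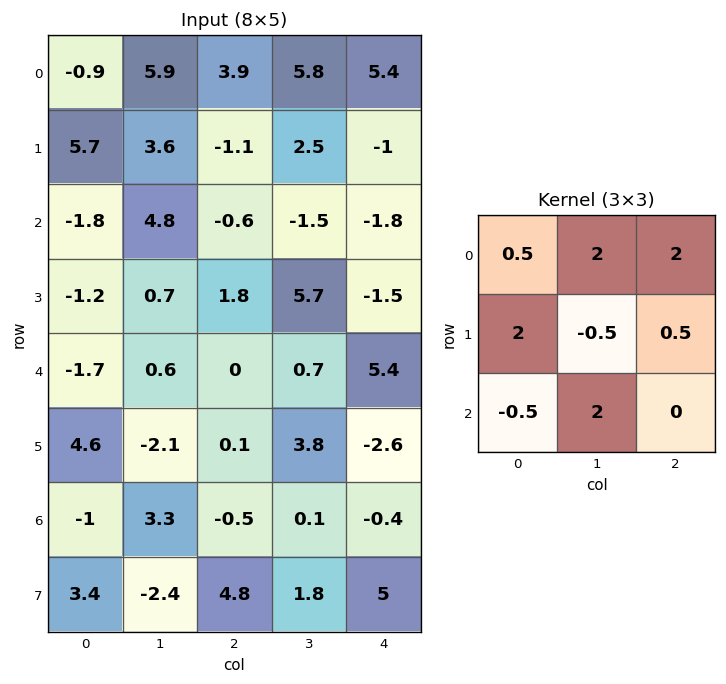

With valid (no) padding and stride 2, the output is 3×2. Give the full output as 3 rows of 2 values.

38.7 17.7
7.7 -5.5
17.75 9.65

Output[0,0]: The receptive field on the input at this output position is [-0.9 5.9 3.9 / 5.7 3.6 -1.1 / -1.8 4.8 -0.6]. Elementwise product with the kernel and sum: -0.9·0.5 + 5.9·2 + 3.9·2 + 5.7·2 + 3.6·-0.5 + -1.1·0.5 + -1.8·-0.5 + 4.8·2.
Output[0,1]: The receptive field on the input at this output position is [3.9 5.8 5.4 / -1.1 2.5 -1 / -0.6 -1.5 -1.8]. Elementwise product with the kernel and sum: 3.9·0.5 + 5.8·2 + 5.4·2 + -1.1·2 + 2.5·-0.5 + -1·0.5 + -0.6·-0.5 + -1.5·2.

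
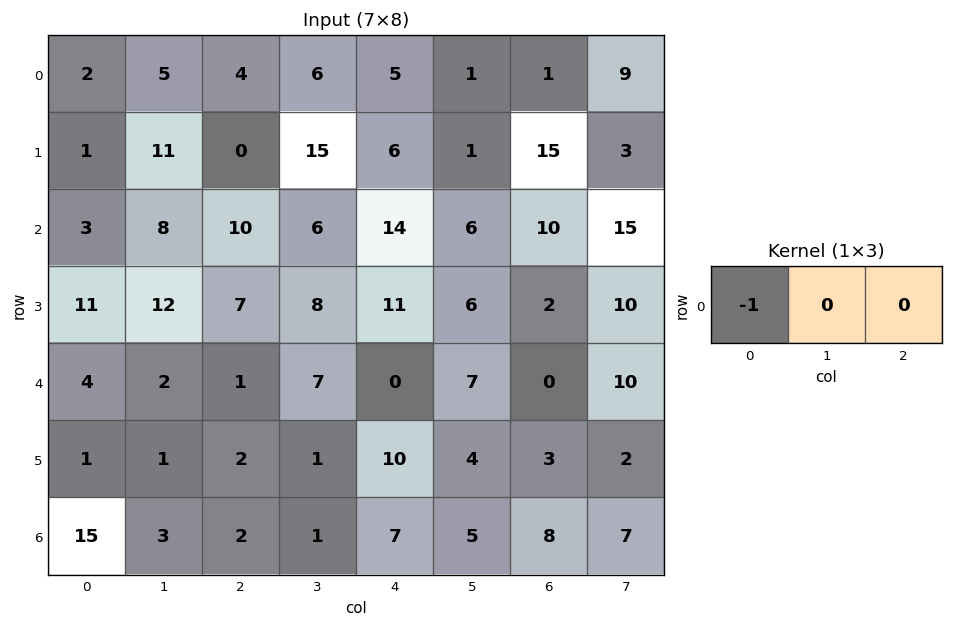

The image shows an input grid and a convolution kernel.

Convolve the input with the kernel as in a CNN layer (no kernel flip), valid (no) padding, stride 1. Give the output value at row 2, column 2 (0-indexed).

-10

The receptive field on the input at this output position is [10 6 14]. Elementwise product with the kernel and sum: 10·-1.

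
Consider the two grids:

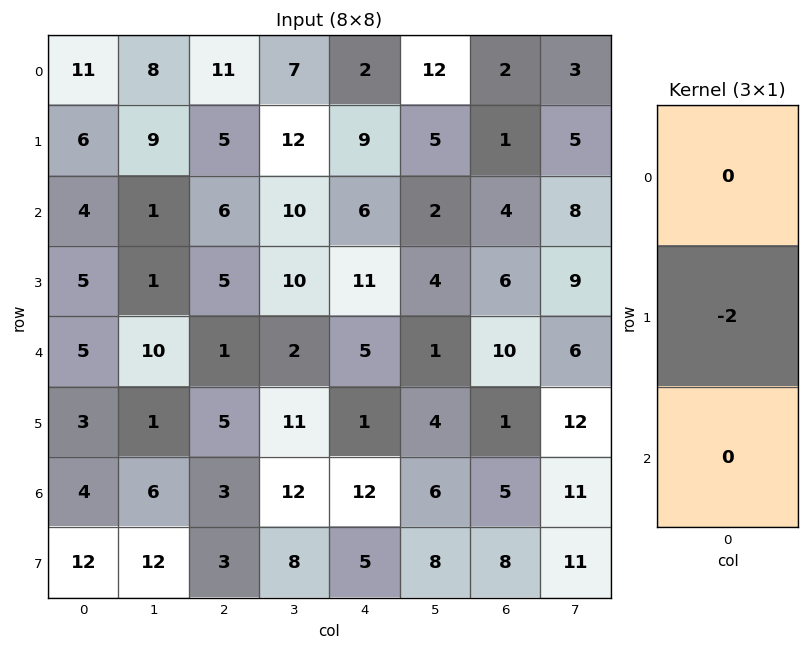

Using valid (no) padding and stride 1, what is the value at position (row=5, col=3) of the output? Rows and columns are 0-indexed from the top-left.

-24

The receptive field on the input at this output position is [11 / 12 / 8]. Elementwise product with the kernel and sum: 12·-2.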